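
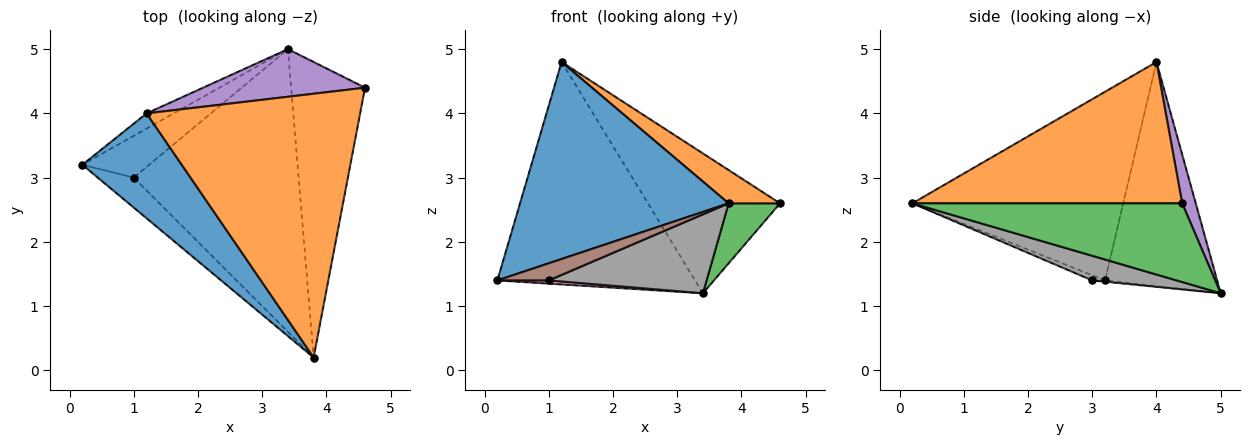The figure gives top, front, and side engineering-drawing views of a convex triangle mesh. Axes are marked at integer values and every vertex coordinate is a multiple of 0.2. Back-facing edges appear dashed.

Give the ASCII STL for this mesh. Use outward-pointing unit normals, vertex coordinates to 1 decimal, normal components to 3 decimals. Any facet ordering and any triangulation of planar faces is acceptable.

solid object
 facet normal -0.666 -0.659 0.351
  outer loop
   vertex 1.2 4.0 4.8
   vertex 0.2 3.2 1.4
   vertex 3.8 0.2 2.6
  endloop
 endfacet
 facet normal 0.549 -0.105 0.829
  outer loop
   vertex 1.2 4.0 4.8
   vertex 3.8 0.2 2.6
   vertex 4.6 4.4 2.6
  endloop
 endfacet
 facet normal 0.722 -0.138 -0.678
  outer loop
   vertex 3.4 5.0 1.2
   vertex 4.6 4.4 2.6
   vertex 3.8 0.2 2.6
  endloop
 endfacet
 facet normal -0.492 0.868 -0.060
  outer loop
   vertex 3.4 5.0 1.2
   vertex 0.2 3.2 1.4
   vertex 1.2 4.0 4.8
  endloop
 endfacet
 facet normal 0.097 0.942 0.321
  outer loop
   vertex 3.4 5.0 1.2
   vertex 1.2 4.0 4.8
   vertex 4.6 4.4 2.6
  endloop
 endfacet
 facet normal -0.123 -0.492 -0.862
  outer loop
   vertex 1.0 3.0 1.4
   vertex 3.8 0.2 2.6
   vertex 0.2 3.2 1.4
  endloop
 endfacet
 facet normal -0.019 -0.077 -0.997
  outer loop
   vertex 1.0 3.0 1.4
   vertex 0.2 3.2 1.4
   vertex 3.4 5.0 1.2
  endloop
 endfacet
 facet normal 0.142 -0.266 -0.953
  outer loop
   vertex 1.0 3.0 1.4
   vertex 3.4 5.0 1.2
   vertex 3.8 0.2 2.6
  endloop
 endfacet
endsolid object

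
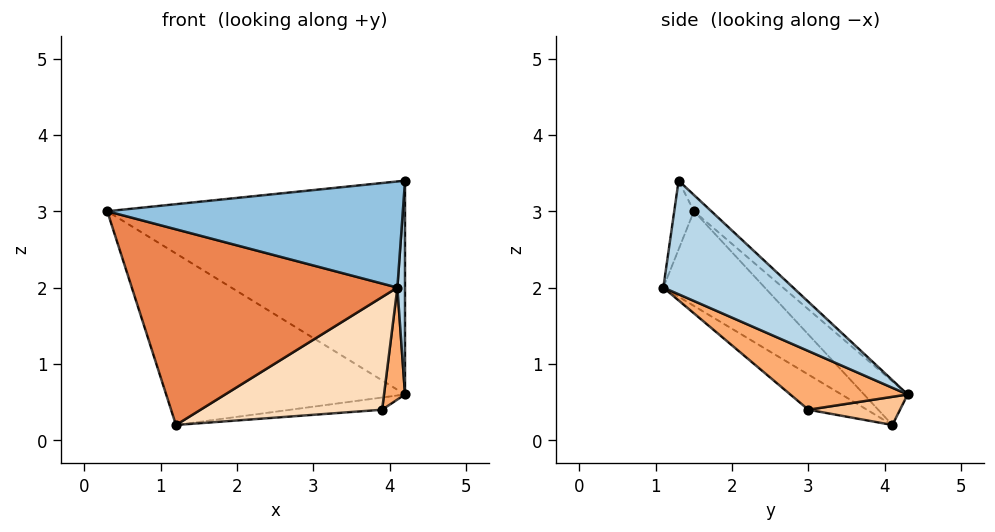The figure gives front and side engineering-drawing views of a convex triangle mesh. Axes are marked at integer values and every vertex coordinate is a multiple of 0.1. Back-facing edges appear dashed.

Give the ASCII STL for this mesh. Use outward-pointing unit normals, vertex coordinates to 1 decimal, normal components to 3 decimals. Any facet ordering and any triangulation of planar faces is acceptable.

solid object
 facet normal -0.040 0.682 0.730
  outer loop
   vertex 4.2 4.3 0.6
   vertex 0.3 1.5 3.0
   vertex 4.2 1.3 3.4
  endloop
 endfacet
 facet normal -0.066 -0.987 0.146
  outer loop
   vertex 4.1 1.1 2.0
   vertex 4.2 1.3 3.4
   vertex 0.3 1.5 3.0
  endloop
 endfacet
 facet normal 0.996 -0.059 -0.063
  outer loop
   vertex 4.1 1.1 2.0
   vertex 4.2 4.3 0.6
   vertex 4.2 1.3 3.4
  endloop
 endfacet
 facet normal -0.137 0.747 0.650
  outer loop
   vertex 1.2 4.1 0.2
   vertex 0.3 1.5 3.0
   vertex 4.2 4.3 0.6
  endloop
 endfacet
 facet normal -0.255 -0.666 -0.701
  outer loop
   vertex 1.2 4.1 0.2
   vertex 4.1 1.1 2.0
   vertex 0.3 1.5 3.0
  endloop
 endfacet
 facet normal 0.934 -0.167 -0.315
  outer loop
   vertex 3.9 3.0 0.4
   vertex 4.2 4.3 0.6
   vertex 4.1 1.1 2.0
  endloop
 endfacet
 facet normal 0.123 0.123 -0.985
  outer loop
   vertex 3.9 3.0 0.4
   vertex 1.2 4.1 0.2
   vertex 4.2 4.3 0.6
  endloop
 endfacet
 facet normal -0.207 -0.643 -0.737
  outer loop
   vertex 3.9 3.0 0.4
   vertex 4.1 1.1 2.0
   vertex 1.2 4.1 0.2
  endloop
 endfacet
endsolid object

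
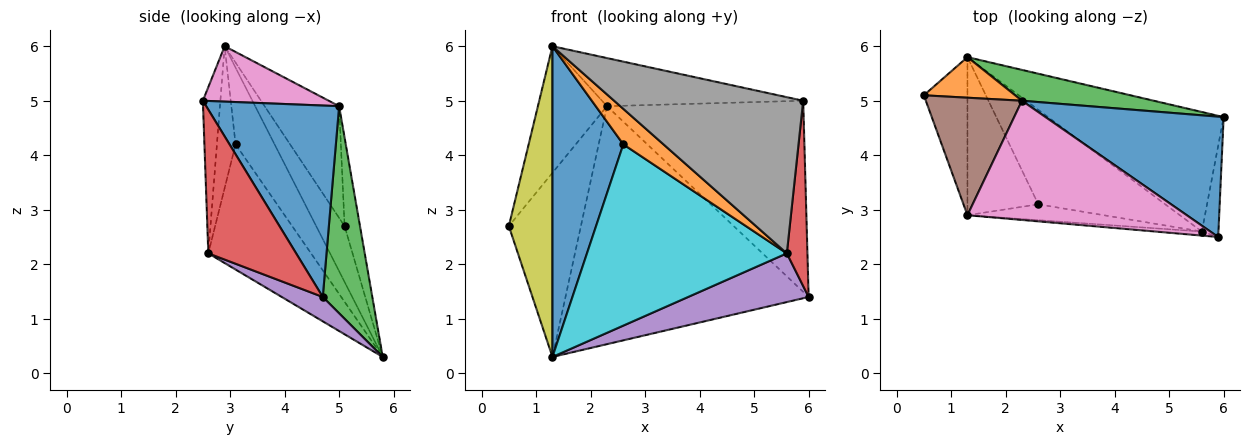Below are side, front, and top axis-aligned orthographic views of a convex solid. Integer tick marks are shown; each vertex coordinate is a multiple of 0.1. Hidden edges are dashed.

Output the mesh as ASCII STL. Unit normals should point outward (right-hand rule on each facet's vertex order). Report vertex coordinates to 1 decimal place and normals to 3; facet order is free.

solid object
 facet normal 0.497 0.734 0.462
  outer loop
   vertex 2.3 5.0 4.9
   vertex 5.9 2.5 5.0
   vertex 6.0 4.7 1.4
  endloop
 endfacet
 facet normal -0.204 0.956 0.211
  outer loop
   vertex 2.3 5.0 4.9
   vertex 1.3 5.8 0.3
   vertex 0.5 5.1 2.7
  endloop
 endfacet
 facet normal 0.198 0.972 0.126
  outer loop
   vertex 2.3 5.0 4.9
   vertex 6.0 4.7 1.4
   vertex 1.3 5.8 0.3
  endloop
 endfacet
 facet normal 0.967 -0.227 -0.112
  outer loop
   vertex 5.6 2.6 2.2
   vertex 6.0 4.7 1.4
   vertex 5.9 2.5 5.0
  endloop
 endfacet
 facet normal 0.127 -0.374 -0.919
  outer loop
   vertex 5.6 2.6 2.2
   vertex 1.3 5.8 0.3
   vertex 6.0 4.7 1.4
  endloop
 endfacet
 facet normal -0.620 0.575 0.534
  outer loop
   vertex 1.3 2.9 6.0
   vertex 2.3 5.0 4.9
   vertex 0.5 5.1 2.7
  endloop
 endfacet
 facet normal 0.228 0.364 0.903
  outer loop
   vertex 1.3 2.9 6.0
   vertex 5.9 2.5 5.0
   vertex 2.3 5.0 4.9
  endloop
 endfacet
 facet normal -0.092 -0.995 -0.026
  outer loop
   vertex 1.3 2.9 6.0
   vertex 5.6 2.6 2.2
   vertex 5.9 2.5 5.0
  endloop
 endfacet
 facet normal -0.502 -0.771 -0.392
  outer loop
   vertex 1.3 2.9 6.0
   vertex 0.5 5.1 2.7
   vertex 1.3 5.8 0.3
  endloop
 endfacet
 facet normal -0.415 -0.807 -0.420
  outer loop
   vertex 2.6 3.1 4.2
   vertex 1.3 5.8 0.3
   vertex 5.6 2.6 2.2
  endloop
 endfacet
 facet normal -0.441 -0.800 -0.407
  outer loop
   vertex 2.6 3.1 4.2
   vertex 1.3 2.9 6.0
   vertex 1.3 5.8 0.3
  endloop
 endfacet
 facet normal -0.390 -0.841 -0.375
  outer loop
   vertex 2.6 3.1 4.2
   vertex 5.6 2.6 2.2
   vertex 1.3 2.9 6.0
  endloop
 endfacet
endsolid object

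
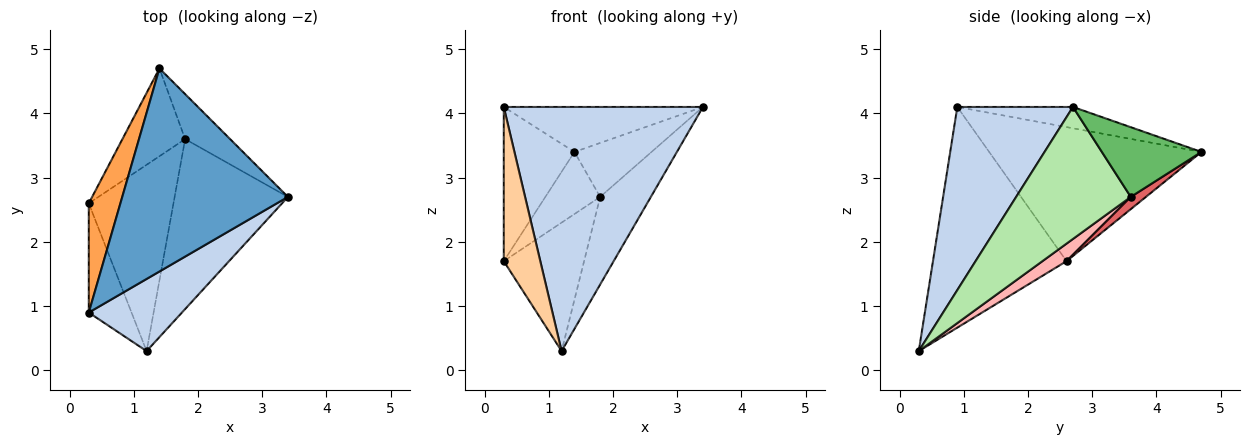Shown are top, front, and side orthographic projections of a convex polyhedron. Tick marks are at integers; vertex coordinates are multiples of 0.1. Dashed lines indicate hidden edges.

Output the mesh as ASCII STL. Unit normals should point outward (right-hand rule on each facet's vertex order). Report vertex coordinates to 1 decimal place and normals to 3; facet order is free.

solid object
 facet normal -0.125 0.215 0.969
  outer loop
   vertex 1.4 4.7 3.4
   vertex 0.3 0.9 4.1
   vertex 3.4 2.7 4.1
  endloop
 endfacet
 facet normal 0.487 -0.838 0.248
  outer loop
   vertex 1.2 0.3 0.3
   vertex 3.4 2.7 4.1
   vertex 0.3 0.9 4.1
  endloop
 endfacet
 facet normal -0.926 0.308 0.218
  outer loop
   vertex 0.3 2.6 1.7
   vertex 0.3 0.9 4.1
   vertex 1.4 4.7 3.4
  endloop
 endfacet
 facet normal -0.948 -0.259 -0.184
  outer loop
   vertex 0.3 2.6 1.7
   vertex 1.2 0.3 0.3
   vertex 0.3 0.9 4.1
  endloop
 endfacet
 facet normal 0.704 0.545 -0.454
  outer loop
   vertex 1.8 3.6 2.7
   vertex 1.4 4.7 3.4
   vertex 3.4 2.7 4.1
  endloop
 endfacet
 facet normal 0.719 0.318 -0.617
  outer loop
   vertex 1.8 3.6 2.7
   vertex 3.4 2.7 4.1
   vertex 1.2 0.3 0.3
  endloop
 endfacet
 facet normal 0.157 0.570 -0.806
  outer loop
   vertex 1.8 3.6 2.7
   vertex 0.3 2.6 1.7
   vertex 1.4 4.7 3.4
  endloop
 endfacet
 facet normal 0.168 0.560 -0.812
  outer loop
   vertex 1.8 3.6 2.7
   vertex 1.2 0.3 0.3
   vertex 0.3 2.6 1.7
  endloop
 endfacet
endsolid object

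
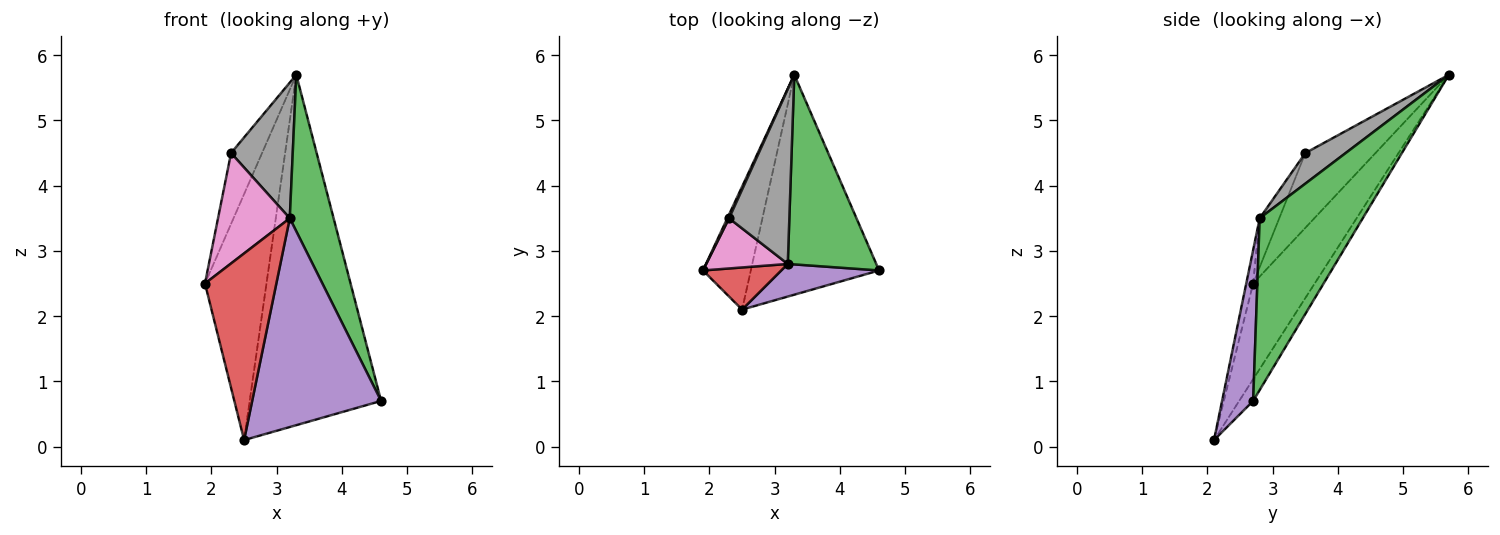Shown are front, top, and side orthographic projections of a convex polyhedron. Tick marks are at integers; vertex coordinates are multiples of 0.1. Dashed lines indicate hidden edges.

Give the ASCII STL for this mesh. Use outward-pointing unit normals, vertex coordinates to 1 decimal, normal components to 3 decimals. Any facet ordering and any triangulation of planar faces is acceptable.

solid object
 facet normal -0.667 0.667 -0.333
  outer loop
   vertex 2.5 2.1 0.1
   vertex 1.9 2.7 2.5
   vertex 3.3 5.7 5.7
  endloop
 endfacet
 facet normal -0.090 0.844 -0.529
  outer loop
   vertex 2.5 2.1 0.1
   vertex 3.3 5.7 5.7
   vertex 4.6 2.7 0.7
  endloop
 endfacet
 facet normal 0.832 -0.354 0.428
  outer loop
   vertex 3.2 2.8 3.5
   vertex 4.6 2.7 0.7
   vertex 3.3 5.7 5.7
  endloop
 endfacet
 facet normal -0.094 -0.971 0.219
  outer loop
   vertex 3.2 2.8 3.5
   vertex 1.9 2.7 2.5
   vertex 2.5 2.1 0.1
  endloop
 endfacet
 facet normal 0.232 -0.961 0.150
  outer loop
   vertex 3.2 2.8 3.5
   vertex 2.5 2.1 0.1
   vertex 4.6 2.7 0.7
  endloop
 endfacet
 facet normal -0.914 0.404 0.021
  outer loop
   vertex 2.3 3.5 4.5
   vertex 3.3 5.7 5.7
   vertex 1.9 2.7 2.5
  endloop
 endfacet
 facet normal -0.241 -0.884 0.402
  outer loop
   vertex 2.3 3.5 4.5
   vertex 1.9 2.7 2.5
   vertex 3.2 2.8 3.5
  endloop
 endfacet
 facet normal 0.372 -0.569 0.733
  outer loop
   vertex 2.3 3.5 4.5
   vertex 3.2 2.8 3.5
   vertex 3.3 5.7 5.7
  endloop
 endfacet
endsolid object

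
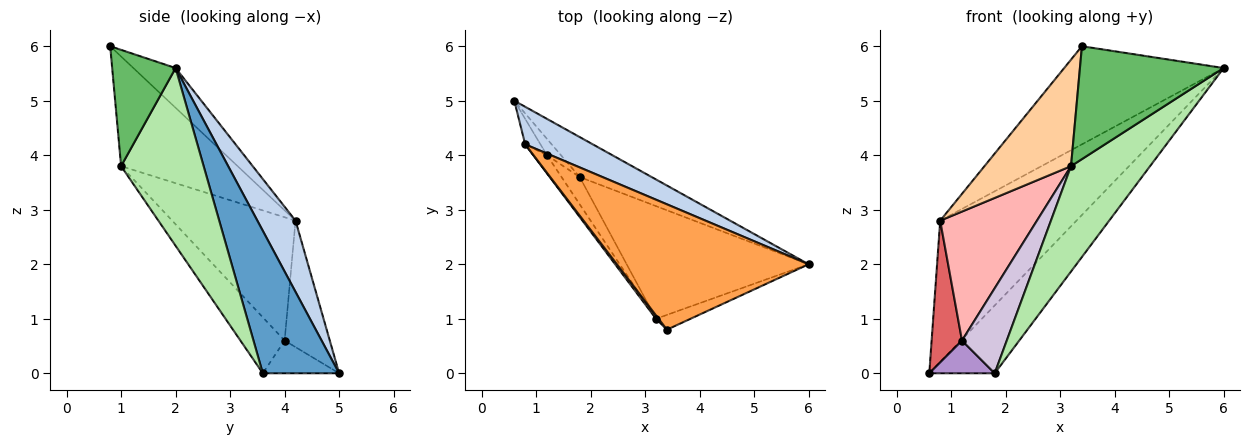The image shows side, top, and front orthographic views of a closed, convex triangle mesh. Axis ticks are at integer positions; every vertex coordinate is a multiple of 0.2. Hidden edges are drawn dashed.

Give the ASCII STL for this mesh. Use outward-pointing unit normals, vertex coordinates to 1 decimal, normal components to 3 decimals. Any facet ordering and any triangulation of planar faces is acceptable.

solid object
 facet normal 0.709 0.608 -0.358
  outer loop
   vertex 1.8 3.6 0.0
   vertex 0.6 5.0 0.0
   vertex 6.0 2.0 5.6
  endloop
 endfacet
 facet normal 0.261 0.933 0.248
  outer loop
   vertex 0.8 4.2 2.8
   vertex 6.0 2.0 5.6
   vertex 0.6 5.0 0.0
  endloop
 endfacet
 facet normal -0.161 0.608 0.777
  outer loop
   vertex 0.8 4.2 2.8
   vertex 3.4 0.8 6.0
   vertex 6.0 2.0 5.6
  endloop
 endfacet
 facet normal -0.803 -0.596 0.019
  outer loop
   vertex 3.2 1.0 3.8
   vertex 3.4 0.8 6.0
   vertex 0.8 4.2 2.8
  endloop
 endfacet
 facet normal 0.401 -0.908 -0.119
  outer loop
   vertex 3.2 1.0 3.8
   vertex 6.0 2.0 5.6
   vertex 3.4 0.8 6.0
  endloop
 endfacet
 facet normal 0.581 -0.556 -0.594
  outer loop
   vertex 3.2 1.0 3.8
   vertex 1.8 3.6 0.0
   vertex 6.0 2.0 5.6
  endloop
 endfacet
 facet normal -0.826 -0.555 -0.100
  outer loop
   vertex 1.2 4.0 0.6
   vertex 0.8 4.2 2.8
   vertex 0.6 5.0 0.0
  endloop
 endfacet
 facet normal -0.784 -0.615 -0.087
  outer loop
   vertex 1.2 4.0 0.6
   vertex 3.2 1.0 3.8
   vertex 0.8 4.2 2.8
  endloop
 endfacet
 facet normal -0.722 -0.619 -0.309
  outer loop
   vertex 1.2 4.0 0.6
   vertex 0.6 5.0 0.0
   vertex 1.8 3.6 0.0
  endloop
 endfacet
 facet normal -0.685 -0.694 -0.222
  outer loop
   vertex 1.2 4.0 0.6
   vertex 1.8 3.6 0.0
   vertex 3.2 1.0 3.8
  endloop
 endfacet
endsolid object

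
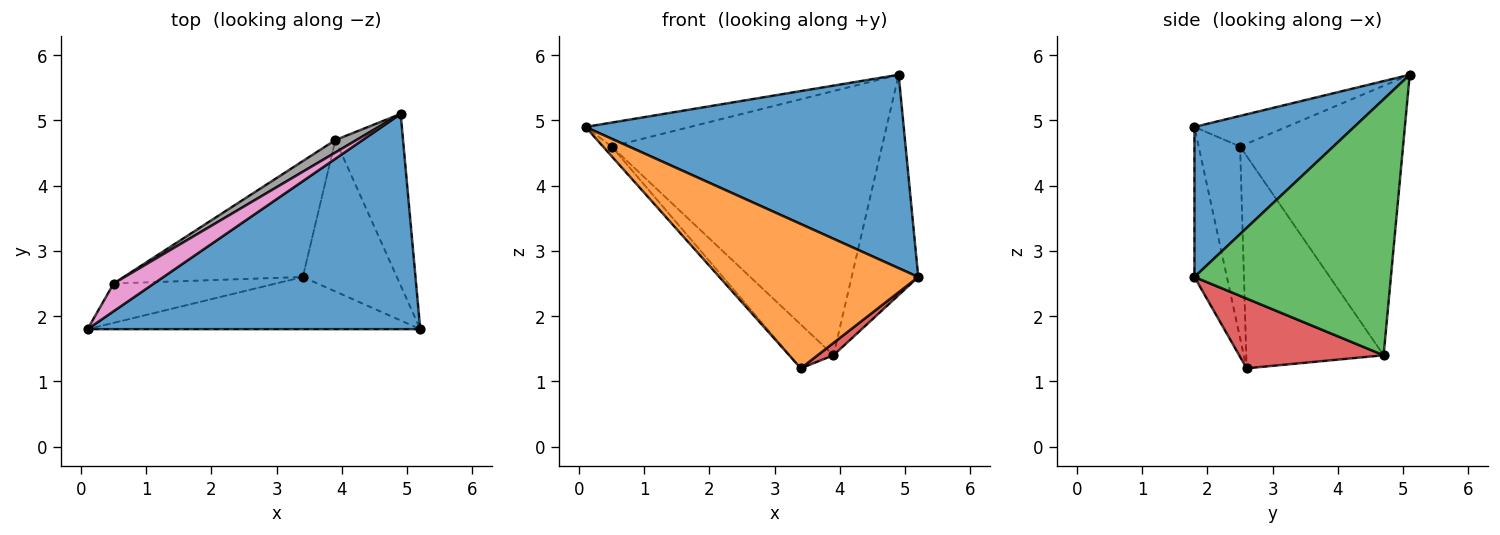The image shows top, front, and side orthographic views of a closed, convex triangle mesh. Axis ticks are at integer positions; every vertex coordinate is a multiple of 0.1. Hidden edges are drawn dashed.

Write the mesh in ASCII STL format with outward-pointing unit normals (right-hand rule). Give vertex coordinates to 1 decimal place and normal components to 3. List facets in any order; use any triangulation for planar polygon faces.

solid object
 facet normal 0.318 -0.634 0.705
  outer loop
   vertex 4.9 5.1 5.7
   vertex 0.1 1.8 4.9
   vertex 5.2 1.8 2.6
  endloop
 endfacet
 facet normal -0.152 -0.930 -0.336
  outer loop
   vertex 3.4 2.6 1.2
   vertex 5.2 1.8 2.6
   vertex 0.1 1.8 4.9
  endloop
 endfacet
 facet normal 0.919 0.311 -0.243
  outer loop
   vertex 3.9 4.7 1.4
   vertex 4.9 5.1 5.7
   vertex 5.2 1.8 2.6
  endloop
 endfacet
 facet normal 0.594 -0.065 -0.802
  outer loop
   vertex 3.9 4.7 1.4
   vertex 5.2 1.8 2.6
   vertex 3.4 2.6 1.2
  endloop
 endfacet
 facet normal -0.754 0.157 -0.638
  outer loop
   vertex 0.5 2.5 4.6
   vertex 3.4 2.6 1.2
   vertex 0.1 1.8 4.9
  endloop
 endfacet
 facet normal -0.743 0.236 -0.627
  outer loop
   vertex 0.5 2.5 4.6
   vertex 3.9 4.7 1.4
   vertex 3.4 2.6 1.2
  endloop
 endfacet
 facet normal -0.499 0.566 0.656
  outer loop
   vertex 0.5 2.5 4.6
   vertex 0.1 1.8 4.9
   vertex 4.9 5.1 5.7
  endloop
 endfacet
 facet normal -0.516 0.856 0.040
  outer loop
   vertex 0.5 2.5 4.6
   vertex 4.9 5.1 5.7
   vertex 3.9 4.7 1.4
  endloop
 endfacet
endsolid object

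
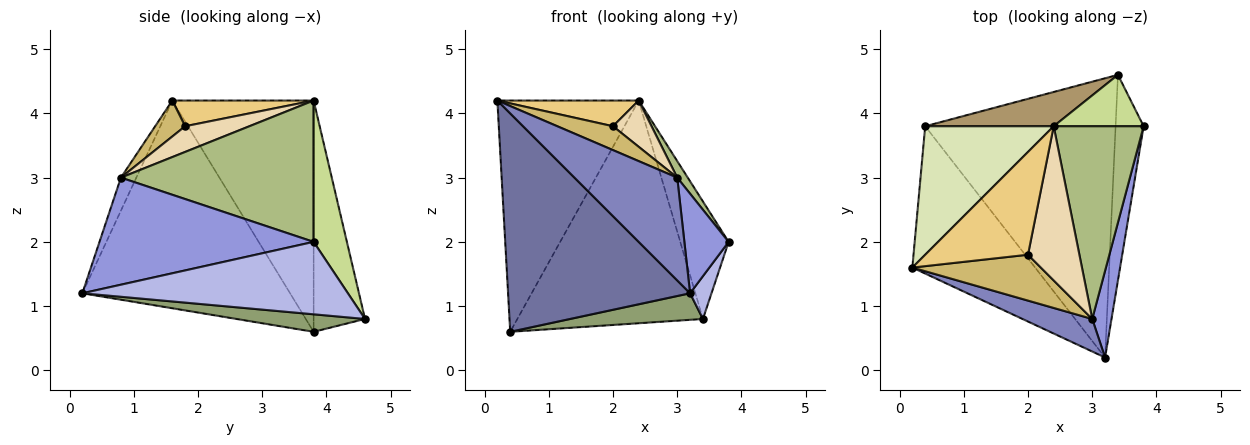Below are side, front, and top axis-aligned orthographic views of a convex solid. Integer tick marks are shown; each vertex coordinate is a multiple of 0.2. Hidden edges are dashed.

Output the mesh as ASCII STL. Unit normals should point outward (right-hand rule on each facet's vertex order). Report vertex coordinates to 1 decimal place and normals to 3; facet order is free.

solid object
 facet normal -0.687 -0.602 -0.406
  outer loop
   vertex 0.4 3.8 0.6
   vertex 3.2 0.2 1.2
   vertex 0.2 1.6 4.2
  endloop
 endfacet
 facet normal -0.142 -0.944 0.299
  outer loop
   vertex 3.0 0.8 3.0
   vertex 0.2 1.6 4.2
   vertex 3.2 0.2 1.2
  endloop
 endfacet
 facet normal 0.964 -0.199 0.174
  outer loop
   vertex 3.0 0.8 3.0
   vertex 3.2 0.2 1.2
   vertex 3.8 3.8 2.0
  endloop
 endfacet
 facet normal 0.930 -0.075 -0.360
  outer loop
   vertex 3.4 4.6 0.8
   vertex 3.8 3.8 2.0
   vertex 3.2 0.2 1.2
  endloop
 endfacet
 facet normal 0.091 -0.094 -0.991
  outer loop
   vertex 3.4 4.6 0.8
   vertex 3.2 0.2 1.2
   vertex 0.4 3.8 0.6
  endloop
 endfacet
 facet normal 0.843 -0.046 0.536
  outer loop
   vertex 2.4 3.8 4.2
   vertex 3.0 0.8 3.0
   vertex 3.8 3.8 2.0
  endloop
 endfacet
 facet normal 0.533 0.775 0.339
  outer loop
   vertex 2.4 3.8 4.2
   vertex 3.8 3.8 2.0
   vertex 3.4 4.6 0.8
  endloop
 endfacet
 facet normal -0.658 0.658 0.366
  outer loop
   vertex 2.4 3.8 4.2
   vertex 0.4 3.8 0.6
   vertex 0.2 1.6 4.2
  endloop
 endfacet
 facet normal -0.264 0.953 0.147
  outer loop
   vertex 2.4 3.8 4.2
   vertex 3.4 4.6 0.8
   vertex 0.4 3.8 0.6
  endloop
 endfacet
 facet normal 0.241 -0.448 0.861
  outer loop
   vertex 2.0 1.8 3.8
   vertex 0.2 1.6 4.2
   vertex 3.0 0.8 3.0
  endloop
 endfacet
 facet normal 0.236 -0.236 0.943
  outer loop
   vertex 2.0 1.8 3.8
   vertex 2.4 3.8 4.2
   vertex 0.2 1.6 4.2
  endloop
 endfacet
 facet normal 0.432 -0.259 0.864
  outer loop
   vertex 2.0 1.8 3.8
   vertex 3.0 0.8 3.0
   vertex 2.4 3.8 4.2
  endloop
 endfacet
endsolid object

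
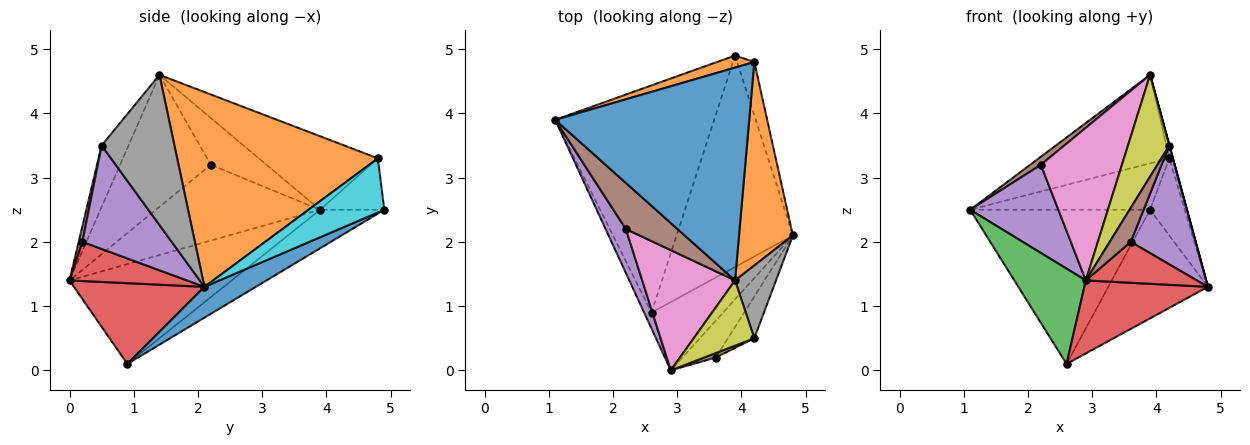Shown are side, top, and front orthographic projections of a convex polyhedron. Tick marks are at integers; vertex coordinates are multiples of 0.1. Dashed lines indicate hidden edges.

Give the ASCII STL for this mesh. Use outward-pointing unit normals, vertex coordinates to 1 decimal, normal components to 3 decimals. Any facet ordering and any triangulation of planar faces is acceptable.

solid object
 facet normal -0.330 0.362 0.872
  outer loop
   vertex 4.2 4.8 3.3
   vertex 1.1 3.9 2.5
   vertex 3.9 1.4 4.6
  endloop
 endfacet
 facet normal 0.964 0.017 0.266
  outer loop
   vertex 4.2 4.8 3.3
   vertex 3.9 1.4 4.6
   vertex 4.8 2.1 1.3
  endloop
 endfacet
 facet normal -0.913 -0.402 -0.068
  outer loop
   vertex 2.6 0.9 0.1
   vertex 2.9 0.0 1.4
   vertex 1.1 3.9 2.5
  endloop
 endfacet
 facet normal 0.611 -0.578 -0.541
  outer loop
   vertex 2.6 0.9 0.1
   vertex 4.8 2.1 1.3
   vertex 2.9 0.0 1.4
  endloop
 endfacet
 facet normal -0.858 -0.460 0.229
  outer loop
   vertex 2.2 2.2 3.2
   vertex 1.1 3.9 2.5
   vertex 2.9 0.0 1.4
  endloop
 endfacet
 facet normal -0.666 -0.128 0.735
  outer loop
   vertex 2.2 2.2 3.2
   vertex 3.9 1.4 4.6
   vertex 1.1 3.9 2.5
  endloop
 endfacet
 facet normal -0.660 -0.590 0.465
  outer loop
   vertex 2.2 2.2 3.2
   vertex 2.9 0.0 1.4
   vertex 3.9 1.4 4.6
  endloop
 endfacet
 facet normal 0.965 0.000 0.263
  outer loop
   vertex 4.2 0.5 3.5
   vertex 4.8 2.1 1.3
   vertex 3.9 1.4 4.6
  endloop
 endfacet
 facet normal -0.480 -0.738 0.473
  outer loop
   vertex 4.2 0.5 3.5
   vertex 3.9 1.4 4.6
   vertex 2.9 0.0 1.4
  endloop
 endfacet
 facet normal 0.874 0.400 -0.278
  outer loop
   vertex 3.9 4.9 2.5
   vertex 4.2 4.8 3.3
   vertex 4.8 2.1 1.3
  endloop
 endfacet
 facet normal 0.230 0.445 -0.866
  outer loop
   vertex 3.9 4.9 2.5
   vertex 4.8 2.1 1.3
   vertex 2.6 0.9 0.1
  endloop
 endfacet
 facet normal -0.327 0.915 0.237
  outer loop
   vertex 3.9 4.9 2.5
   vertex 1.1 3.9 2.5
   vertex 4.2 4.8 3.3
  endloop
 endfacet
 facet normal -0.197 0.551 -0.811
  outer loop
   vertex 3.9 4.9 2.5
   vertex 2.6 0.9 0.1
   vertex 1.1 3.9 2.5
  endloop
 endfacet
 facet normal 0.618 -0.584 -0.526
  outer loop
   vertex 3.6 0.2 2.0
   vertex 2.9 0.0 1.4
   vertex 4.8 2.1 1.3
  endloop
 endfacet
 facet normal 0.793 -0.575 -0.202
  outer loop
   vertex 3.6 0.2 2.0
   vertex 4.8 2.1 1.3
   vertex 4.2 0.5 3.5
  endloop
 endfacet
 facet normal 0.170 -0.977 0.127
  outer loop
   vertex 3.6 0.2 2.0
   vertex 4.2 0.5 3.5
   vertex 2.9 0.0 1.4
  endloop
 endfacet
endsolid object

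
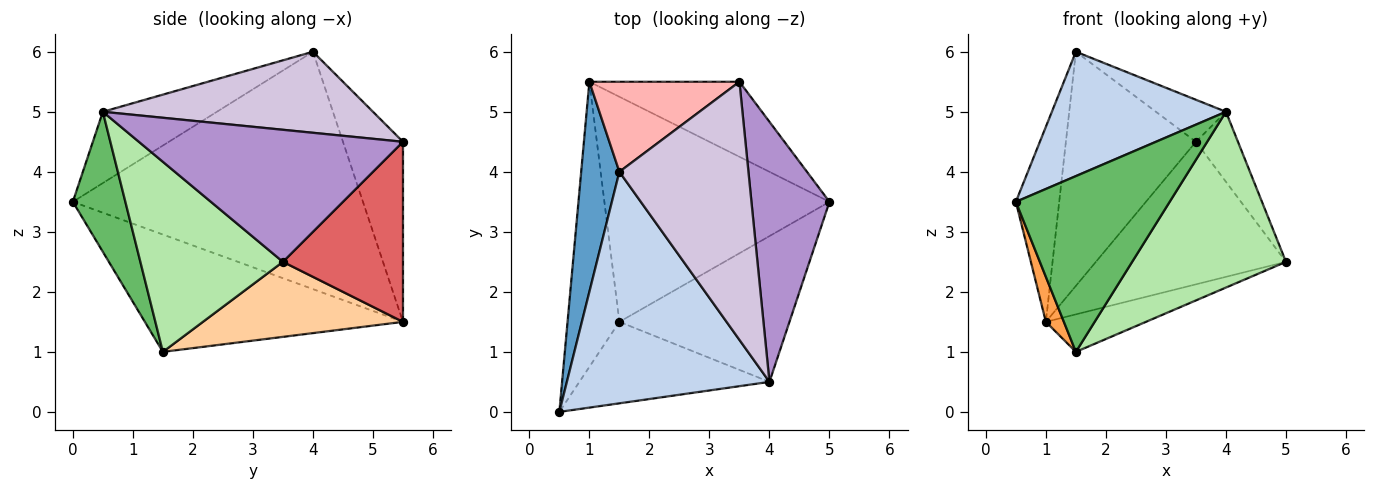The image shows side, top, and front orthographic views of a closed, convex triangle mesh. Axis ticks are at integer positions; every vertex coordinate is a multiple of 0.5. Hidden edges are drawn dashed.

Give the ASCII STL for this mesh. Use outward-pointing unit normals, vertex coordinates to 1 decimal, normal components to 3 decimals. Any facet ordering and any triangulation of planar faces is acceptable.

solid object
 facet normal -0.977 0.146 0.157
  outer loop
   vertex 1.5 4.0 6.0
   vertex 1.0 5.5 1.5
   vertex 0.5 0.0 3.5
  endloop
 endfacet
 facet normal -0.296 -0.452 0.841
  outer loop
   vertex 4.0 0.5 5.0
   vertex 1.5 4.0 6.0
   vertex 0.5 0.0 3.5
  endloop
 endfacet
 facet normal -0.913 -0.064 -0.403
  outer loop
   vertex 1.5 1.5 1.0
   vertex 0.5 0.0 3.5
   vertex 1.0 5.5 1.5
  endloop
 endfacet
 facet normal 0.312 0.156 -0.937
  outer loop
   vertex 1.5 1.5 1.0
   vertex 1.0 5.5 1.5
   vertex 5.0 3.5 2.5
  endloop
 endfacet
 facet normal 0.296 -0.867 -0.402
  outer loop
   vertex 1.5 1.5 1.0
   vertex 4.0 0.5 5.0
   vertex 0.5 0.0 3.5
  endloop
 endfacet
 facet normal 0.581 -0.627 -0.520
  outer loop
   vertex 1.5 1.5 1.0
   vertex 5.0 3.5 2.5
   vertex 4.0 0.5 5.0
  endloop
 endfacet
 facet normal 0.488 0.772 -0.407
  outer loop
   vertex 3.5 5.5 4.5
   vertex 5.0 3.5 2.5
   vertex 1.0 5.5 1.5
  endloop
 endfacet
 facet normal -0.396 0.857 0.330
  outer loop
   vertex 3.5 5.5 4.5
   vertex 1.0 5.5 1.5
   vertex 1.5 4.0 6.0
  endloop
 endfacet
 facet normal 0.853 0.136 0.504
  outer loop
   vertex 3.5 5.5 4.5
   vertex 4.0 0.5 5.0
   vertex 5.0 3.5 2.5
  endloop
 endfacet
 facet normal 0.527 0.137 0.839
  outer loop
   vertex 3.5 5.5 4.5
   vertex 1.5 4.0 6.0
   vertex 4.0 0.5 5.0
  endloop
 endfacet
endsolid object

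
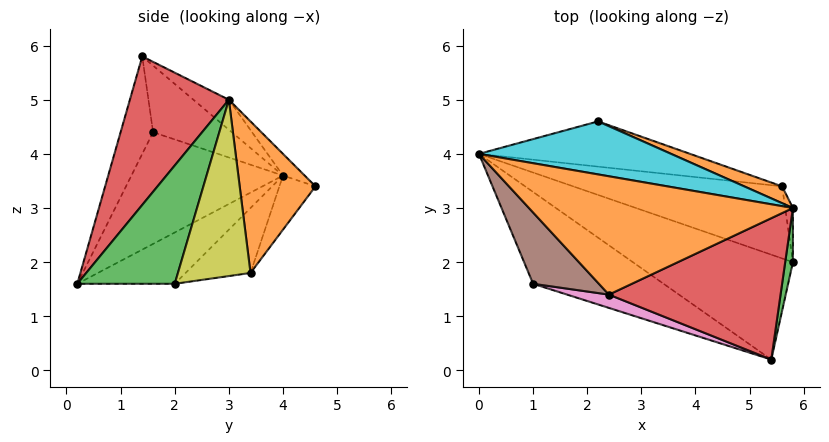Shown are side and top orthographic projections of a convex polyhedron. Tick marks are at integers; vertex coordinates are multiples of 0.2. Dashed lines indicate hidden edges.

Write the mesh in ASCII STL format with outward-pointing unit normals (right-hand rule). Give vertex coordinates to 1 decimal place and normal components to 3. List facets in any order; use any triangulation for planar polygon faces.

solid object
 facet normal -0.304 0.068 -0.950
  outer loop
   vertex 5.4 0.2 1.6
   vertex 0.0 4.0 3.6
   vertex 5.8 2.0 1.6
  endloop
 endfacet
 facet normal -0.091 0.593 0.800
  outer loop
   vertex 5.8 3.0 5.0
   vertex 0.0 4.0 3.6
   vertex 2.4 1.4 5.8
  endloop
 endfacet
 facet normal 0.974 -0.216 0.064
  outer loop
   vertex 5.8 3.0 5.0
   vertex 5.4 0.2 1.6
   vertex 5.8 2.0 1.6
  endloop
 endfacet
 facet normal 0.460 -0.711 0.532
  outer loop
   vertex 5.8 3.0 5.0
   vertex 2.4 1.4 5.8
   vertex 5.4 0.2 1.6
  endloop
 endfacet
 facet normal -0.576 -0.464 -0.673
  outer loop
   vertex 1.0 1.6 4.4
   vertex 0.0 4.0 3.6
   vertex 5.4 0.2 1.6
  endloop
 endfacet
 facet normal -0.710 -0.062 0.701
  outer loop
   vertex 1.0 1.6 4.4
   vertex 2.4 1.4 5.8
   vertex 0.0 4.0 3.6
  endloop
 endfacet
 facet normal -0.241 -0.965 0.103
  outer loop
   vertex 1.0 1.6 4.4
   vertex 5.4 0.2 1.6
   vertex 2.4 1.4 5.8
  endloop
 endfacet
 facet normal -0.296 0.094 -0.951
  outer loop
   vertex 5.6 3.4 1.8
   vertex 5.8 2.0 1.6
   vertex 0.0 4.0 3.6
  endloop
 endfacet
 facet normal 0.988 0.147 -0.043
  outer loop
   vertex 5.6 3.4 1.8
   vertex 5.8 3.0 5.0
   vertex 5.8 2.0 1.6
  endloop
 endfacet
 facet normal -0.090 0.596 0.798
  outer loop
   vertex 2.2 4.6 3.4
   vertex 0.0 4.0 3.6
   vertex 5.8 3.0 5.0
  endloop
 endfacet
 facet normal -0.214 0.507 -0.835
  outer loop
   vertex 2.2 4.6 3.4
   vertex 5.6 3.4 1.8
   vertex 0.0 4.0 3.6
  endloop
 endfacet
 facet normal 0.370 0.925 0.092
  outer loop
   vertex 2.2 4.6 3.4
   vertex 5.8 3.0 5.0
   vertex 5.6 3.4 1.8
  endloop
 endfacet
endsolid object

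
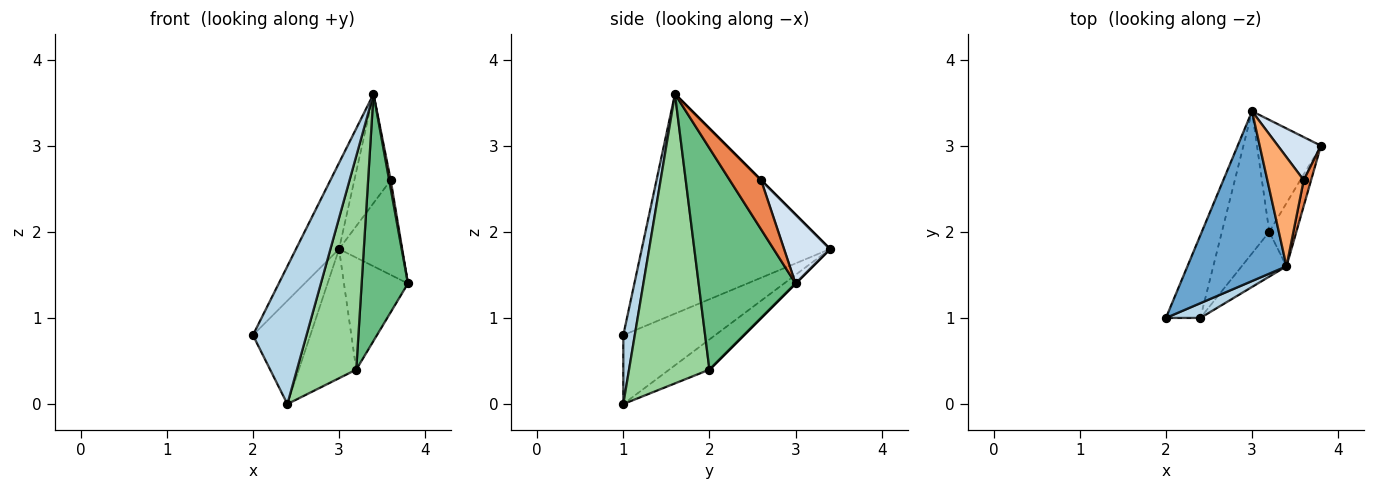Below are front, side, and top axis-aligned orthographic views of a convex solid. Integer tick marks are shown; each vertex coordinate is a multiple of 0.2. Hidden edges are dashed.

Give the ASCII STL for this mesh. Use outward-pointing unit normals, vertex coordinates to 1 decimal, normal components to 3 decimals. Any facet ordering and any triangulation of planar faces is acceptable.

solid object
 facet normal -0.892 0.204 0.402
  outer loop
   vertex 3.4 1.6 3.6
   vertex 3.0 3.4 1.8
   vertex 2.0 1.0 0.8
  endloop
 endfacet
 facet normal -0.781 0.488 -0.390
  outer loop
   vertex 2.4 1.0 0.0
   vertex 2.0 1.0 0.8
   vertex 3.0 3.4 1.8
  endloop
 endfacet
 facet normal 0.208 -0.972 0.104
  outer loop
   vertex 2.4 1.0 0.0
   vertex 3.4 1.6 3.6
   vertex 2.0 1.0 0.8
  endloop
 endfacet
 facet normal 0.552 0.759 0.345
  outer loop
   vertex 3.6 2.6 2.6
   vertex 3.8 3.0 1.4
   vertex 3.0 3.4 1.8
  endloop
 endfacet
 facet normal 0.988 -0.049 0.148
  outer loop
   vertex 3.6 2.6 2.6
   vertex 3.4 1.6 3.6
   vertex 3.8 3.0 1.4
  endloop
 endfacet
 facet normal 0.000 0.707 0.707
  outer loop
   vertex 3.6 2.6 2.6
   vertex 3.0 3.4 1.8
   vertex 3.4 1.6 3.6
  endloop
 endfacet
 facet normal 0.000 0.707 -0.707
  outer loop
   vertex 3.2 2.0 0.4
   vertex 3.0 3.4 1.8
   vertex 3.8 3.0 1.4
  endloop
 endfacet
 facet normal -0.426 0.609 -0.669
  outer loop
   vertex 3.2 2.0 0.4
   vertex 2.4 1.0 0.0
   vertex 3.0 3.4 1.8
  endloop
 endfacet
 facet normal 0.897 -0.429 -0.110
  outer loop
   vertex 3.2 2.0 0.4
   vertex 3.8 3.0 1.4
   vertex 3.4 1.6 3.6
  endloop
 endfacet
 facet normal 0.798 -0.589 -0.124
  outer loop
   vertex 3.2 2.0 0.4
   vertex 3.4 1.6 3.6
   vertex 2.4 1.0 0.0
  endloop
 endfacet
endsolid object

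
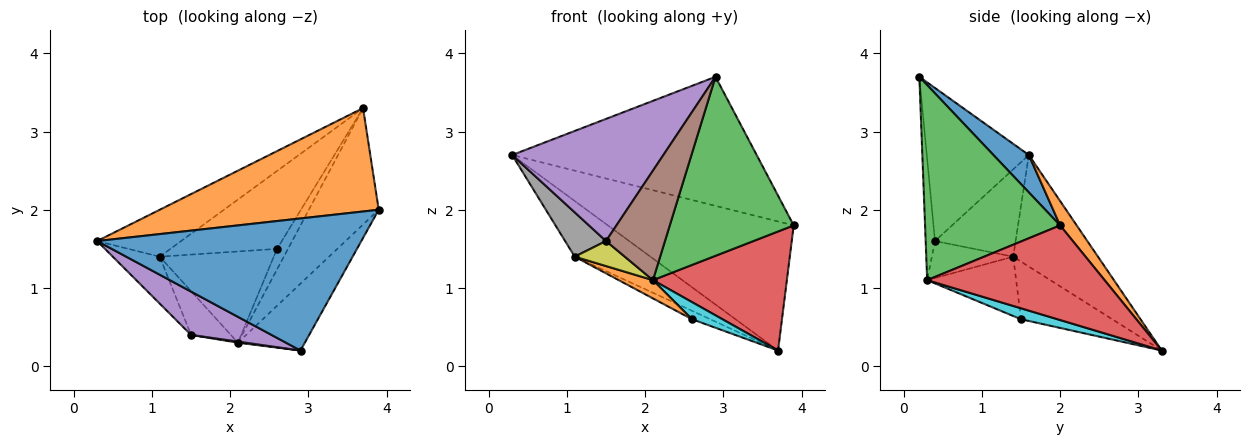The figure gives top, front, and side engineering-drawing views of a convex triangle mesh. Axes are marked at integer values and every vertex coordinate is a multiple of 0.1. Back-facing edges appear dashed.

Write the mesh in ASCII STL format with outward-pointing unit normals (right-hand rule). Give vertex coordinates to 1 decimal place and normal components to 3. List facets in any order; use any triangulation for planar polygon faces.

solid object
 facet normal 0.101 0.695 0.712
  outer loop
   vertex 2.9 0.2 3.7
   vertex 3.9 2.0 1.8
   vertex 0.3 1.6 2.7
  endloop
 endfacet
 facet normal 0.069 0.778 0.624
  outer loop
   vertex 3.7 3.3 0.2
   vertex 0.3 1.6 2.7
   vertex 3.9 2.0 1.8
  endloop
 endfacet
 facet normal 0.714 -0.655 -0.245
  outer loop
   vertex 2.1 0.3 1.1
   vertex 3.9 2.0 1.8
   vertex 2.9 0.2 3.7
  endloop
 endfacet
 facet normal 0.688 -0.519 -0.508
  outer loop
   vertex 2.1 0.3 1.1
   vertex 3.7 3.3 0.2
   vertex 3.9 2.0 1.8
  endloop
 endfacet
 facet normal -0.537 -0.795 0.282
  outer loop
   vertex 1.5 0.4 1.6
   vertex 2.9 0.2 3.7
   vertex 0.3 1.6 2.7
  endloop
 endfacet
 facet normal -0.156 -0.988 0.010
  outer loop
   vertex 1.5 0.4 1.6
   vertex 2.1 0.3 1.1
   vertex 2.9 0.2 3.7
  endloop
 endfacet
 facet normal -0.650 0.581 -0.490
  outer loop
   vertex 1.1 1.4 1.4
   vertex 0.3 1.6 2.7
   vertex 3.7 3.3 0.2
  endloop
 endfacet
 facet normal -0.804 -0.408 -0.432
  outer loop
   vertex 1.1 1.4 1.4
   vertex 1.5 0.4 1.6
   vertex 0.3 1.6 2.7
  endloop
 endfacet
 facet normal -0.628 -0.386 -0.676
  outer loop
   vertex 1.1 1.4 1.4
   vertex 2.1 0.3 1.1
   vertex 1.5 0.4 1.6
  endloop
 endfacet
 facet normal 0.609 -0.508 -0.609
  outer loop
   vertex 2.6 1.5 0.6
   vertex 3.7 3.3 0.2
   vertex 2.1 0.3 1.1
  endloop
 endfacet
 facet normal -0.473 0.095 -0.876
  outer loop
   vertex 2.6 1.5 0.6
   vertex 1.1 1.4 1.4
   vertex 3.7 3.3 0.2
  endloop
 endfacet
 facet normal -0.454 -0.175 -0.874
  outer loop
   vertex 2.6 1.5 0.6
   vertex 2.1 0.3 1.1
   vertex 1.1 1.4 1.4
  endloop
 endfacet
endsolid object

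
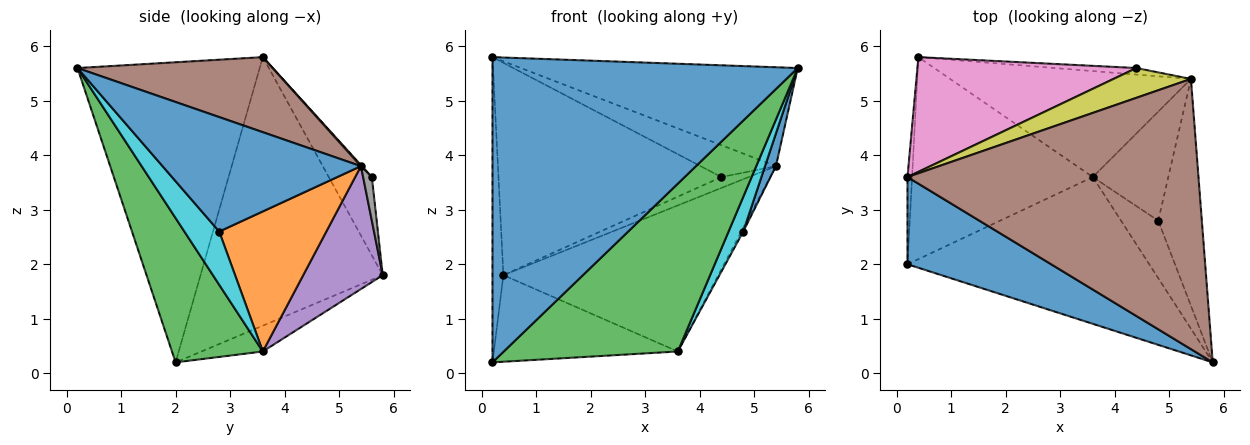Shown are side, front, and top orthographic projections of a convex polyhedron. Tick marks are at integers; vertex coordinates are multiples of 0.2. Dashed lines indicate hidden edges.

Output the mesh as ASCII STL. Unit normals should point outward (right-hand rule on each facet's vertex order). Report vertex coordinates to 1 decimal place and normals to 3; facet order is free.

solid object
 facet normal -0.498 -0.834 0.238
  outer loop
   vertex 0.2 3.6 5.8
   vertex 0.2 2.0 0.2
   vertex 5.8 0.2 5.6
  endloop
 endfacet
 facet normal -0.998 0.060 -0.017
  outer loop
   vertex 0.2 3.6 5.8
   vertex 0.4 5.8 1.8
   vertex 0.2 2.0 0.2
  endloop
 endfacet
 facet normal 0.366 -0.701 -0.613
  outer loop
   vertex 3.6 3.6 0.4
   vertex 5.8 0.2 5.6
   vertex 0.2 2.0 0.2
  endloop
 endfacet
 facet normal -0.130 0.391 -0.911
  outer loop
   vertex 3.6 3.6 0.4
   vertex 0.2 2.0 0.2
   vertex 0.4 5.8 1.8
  endloop
 endfacet
 facet normal 0.287 0.775 -0.562
  outer loop
   vertex 5.4 5.4 3.8
   vertex 3.6 3.6 0.4
   vertex 0.4 5.8 1.8
  endloop
 endfacet
 facet normal 0.235 0.334 0.913
  outer loop
   vertex 5.4 5.4 3.8
   vertex 0.2 3.6 5.8
   vertex 5.8 0.2 5.6
  endloop
 endfacet
 facet normal -0.168 0.867 0.469
  outer loop
   vertex 4.4 5.6 3.6
   vertex 0.4 5.8 1.8
   vertex 0.2 3.6 5.8
  endloop
 endfacet
 facet normal 0.265 0.827 -0.496
  outer loop
   vertex 4.4 5.6 3.6
   vertex 5.4 5.4 3.8
   vertex 0.4 5.8 1.8
  endloop
 endfacet
 facet normal 0.010 0.731 0.683
  outer loop
   vertex 4.4 5.6 3.6
   vertex 0.2 3.6 5.8
   vertex 5.4 5.4 3.8
  endloop
 endfacet
 facet normal 0.775 -0.327 -0.541
  outer loop
   vertex 4.8 2.8 2.6
   vertex 5.8 0.2 5.6
   vertex 3.6 3.6 0.4
  endloop
 endfacet
 facet normal 0.933 -0.051 -0.356
  outer loop
   vertex 4.8 2.8 2.6
   vertex 5.4 5.4 3.8
   vertex 5.8 0.2 5.6
  endloop
 endfacet
 facet normal 0.880 0.016 -0.474
  outer loop
   vertex 4.8 2.8 2.6
   vertex 3.6 3.6 0.4
   vertex 5.4 5.4 3.8
  endloop
 endfacet
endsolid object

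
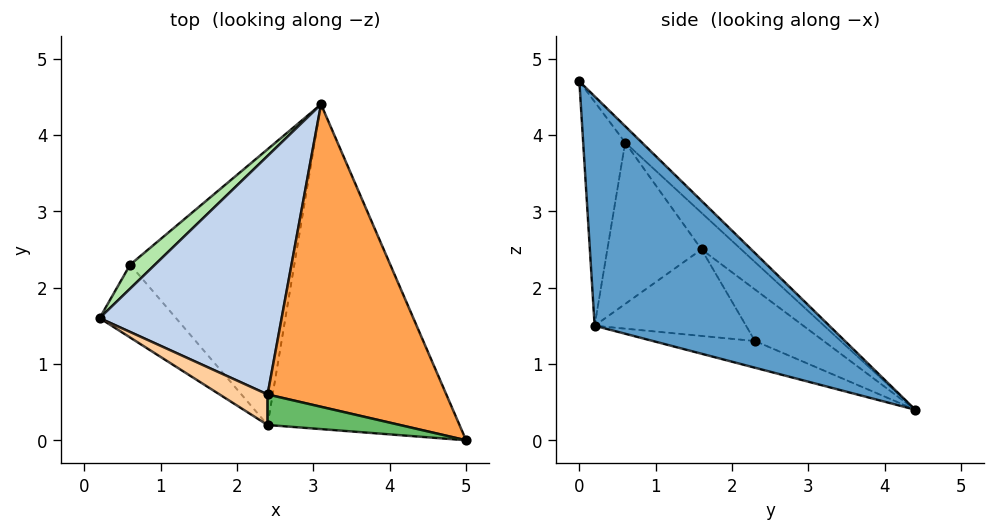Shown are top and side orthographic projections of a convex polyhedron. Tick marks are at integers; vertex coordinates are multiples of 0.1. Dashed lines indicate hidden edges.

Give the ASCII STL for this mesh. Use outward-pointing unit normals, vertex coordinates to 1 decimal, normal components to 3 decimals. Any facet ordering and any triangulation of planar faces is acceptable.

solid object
 facet normal 0.735 -0.284 -0.615
  outer loop
   vertex 2.4 0.2 1.5
   vertex 3.1 4.4 0.4
   vertex 5.0 0.0 4.7
  endloop
 endfacet
 facet normal -0.144 0.685 0.715
  outer loop
   vertex 2.4 0.6 3.9
   vertex 3.1 4.4 0.4
   vertex 0.2 1.6 2.5
  endloop
 endfacet
 facet normal -0.066 0.683 0.728
  outer loop
   vertex 2.4 0.6 3.9
   vertex 5.0 0.0 4.7
   vertex 3.1 4.4 0.4
  endloop
 endfacet
 facet normal -0.484 -0.863 0.144
  outer loop
   vertex 2.4 0.6 3.9
   vertex 0.2 1.6 2.5
   vertex 2.4 0.2 1.5
  endloop
 endfacet
 facet normal -0.268 -0.950 0.158
  outer loop
   vertex 2.4 0.6 3.9
   vertex 2.4 0.2 1.5
   vertex 5.0 0.0 4.7
  endloop
 endfacet
 facet normal -0.561 0.783 0.270
  outer loop
   vertex 0.6 2.3 1.3
   vertex 0.2 1.6 2.5
   vertex 3.1 4.4 0.4
  endloop
 endfacet
 facet normal -0.613 -0.577 -0.541
  outer loop
   vertex 0.6 2.3 1.3
   vertex 2.4 0.2 1.5
   vertex 0.2 1.6 2.5
  endloop
 endfacet
 facet normal -0.157 -0.226 -0.962
  outer loop
   vertex 0.6 2.3 1.3
   vertex 3.1 4.4 0.4
   vertex 2.4 0.2 1.5
  endloop
 endfacet
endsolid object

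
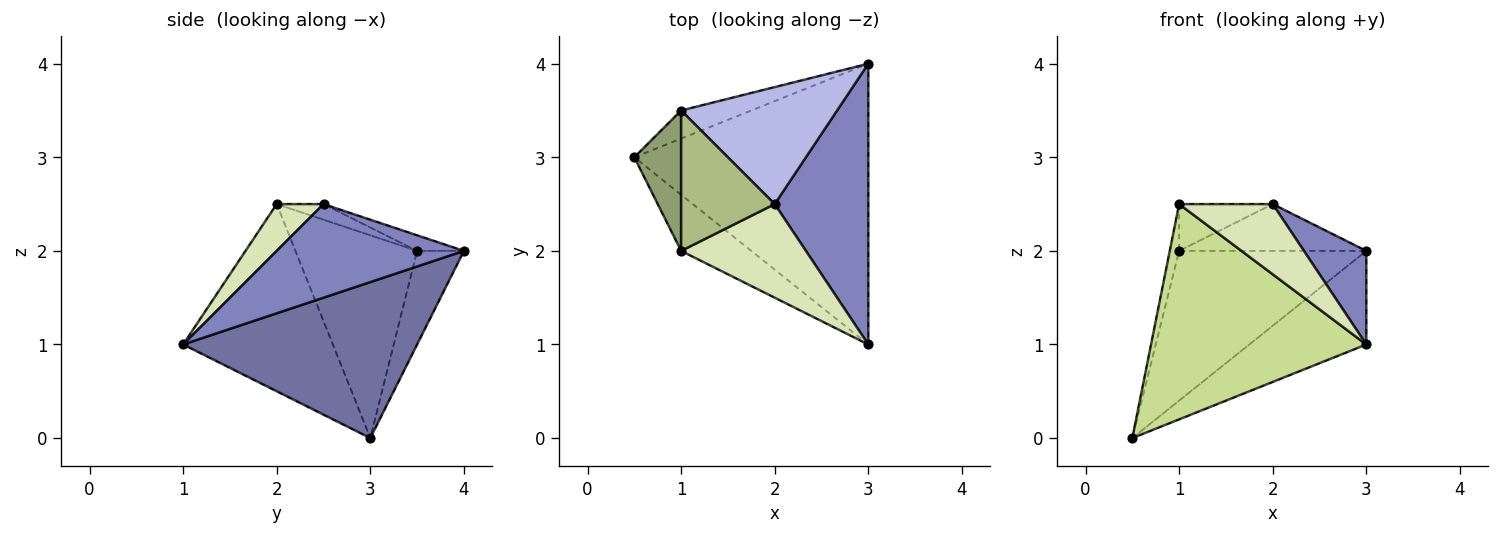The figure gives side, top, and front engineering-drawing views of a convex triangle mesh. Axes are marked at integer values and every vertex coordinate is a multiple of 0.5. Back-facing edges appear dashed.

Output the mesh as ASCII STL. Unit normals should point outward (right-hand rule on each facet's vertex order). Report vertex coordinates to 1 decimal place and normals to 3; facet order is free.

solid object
 facet normal 0.535 0.267 -0.802
  outer loop
   vertex 3.0 1.0 1.0
   vertex 0.5 3.0 0.0
   vertex 3.0 4.0 2.0
  endloop
 endfacet
 facet normal 0.688 -0.229 0.688
  outer loop
   vertex 2.0 2.5 2.5
   vertex 3.0 1.0 1.0
   vertex 3.0 4.0 2.0
  endloop
 endfacet
 facet normal -0.239 0.954 -0.179
  outer loop
   vertex 1.0 3.5 2.0
   vertex 3.0 4.0 2.0
   vertex 0.5 3.0 0.0
  endloop
 endfacet
 facet normal -0.092 0.370 0.925
  outer loop
   vertex 1.0 3.5 2.0
   vertex 2.0 2.5 2.5
   vertex 3.0 4.0 2.0
  endloop
 endfacet
 facet normal -0.972 0.075 0.224
  outer loop
   vertex 1.0 2.0 2.5
   vertex 1.0 3.5 2.0
   vertex 0.5 3.0 0.0
  endloop
 endfacet
 facet normal -0.156 0.312 0.937
  outer loop
   vertex 1.0 2.0 2.5
   vertex 2.0 2.5 2.5
   vertex 1.0 3.5 2.0
  endloop
 endfacet
 facet normal -0.558 -0.803 -0.209
  outer loop
   vertex 1.0 2.0 2.5
   vertex 0.5 3.0 0.0
   vertex 3.0 1.0 1.0
  endloop
 endfacet
 facet normal 0.287 -0.575 0.766
  outer loop
   vertex 1.0 2.0 2.5
   vertex 3.0 1.0 1.0
   vertex 2.0 2.5 2.5
  endloop
 endfacet
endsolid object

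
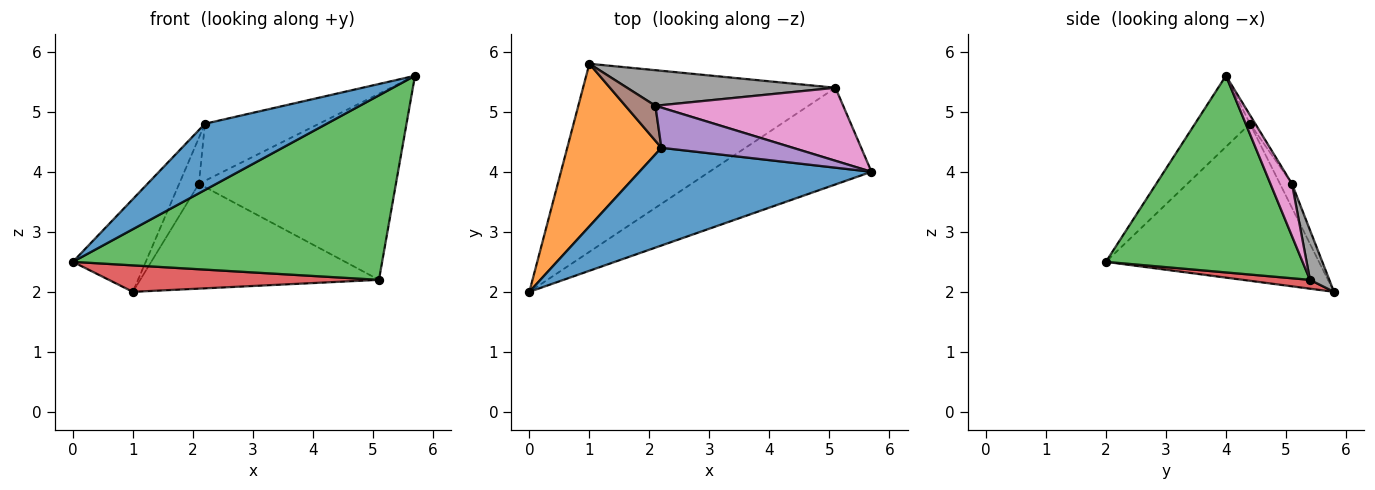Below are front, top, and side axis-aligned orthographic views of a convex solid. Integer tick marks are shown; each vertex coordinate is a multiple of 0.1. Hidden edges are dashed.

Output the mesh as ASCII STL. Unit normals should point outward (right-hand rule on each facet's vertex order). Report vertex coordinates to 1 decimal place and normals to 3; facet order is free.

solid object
 facet normal -0.246 -0.544 0.802
  outer loop
   vertex 2.2 4.4 4.8
   vertex 0.0 2.0 2.5
   vertex 5.7 4.0 5.6
  endloop
 endfacet
 facet normal -0.823 0.281 0.493
  outer loop
   vertex 2.2 4.4 4.8
   vertex 1.0 5.8 2.0
   vertex 0.0 2.0 2.5
  endloop
 endfacet
 facet normal 0.491 -0.772 -0.404
  outer loop
   vertex 5.1 5.4 2.2
   vertex 5.7 4.0 5.6
   vertex 0.0 2.0 2.5
  endloop
 endfacet
 facet normal 0.035 -0.139 -0.990
  outer loop
   vertex 5.1 5.4 2.2
   vertex 0.0 2.0 2.5
   vertex 1.0 5.8 2.0
  endloop
 endfacet
 facet normal -0.038 0.817 0.576
  outer loop
   vertex 2.1 5.1 3.8
   vertex 2.2 4.4 4.8
   vertex 5.7 4.0 5.6
  endloop
 endfacet
 facet normal -0.436 0.716 0.545
  outer loop
   vertex 2.1 5.1 3.8
   vertex 1.0 5.8 2.0
   vertex 2.2 4.4 4.8
  endloop
 endfacet
 facet normal 0.101 0.926 0.363
  outer loop
   vertex 2.1 5.1 3.8
   vertex 5.7 4.0 5.6
   vertex 5.1 5.4 2.2
  endloop
 endfacet
 facet normal 0.076 0.944 0.320
  outer loop
   vertex 2.1 5.1 3.8
   vertex 5.1 5.4 2.2
   vertex 1.0 5.8 2.0
  endloop
 endfacet
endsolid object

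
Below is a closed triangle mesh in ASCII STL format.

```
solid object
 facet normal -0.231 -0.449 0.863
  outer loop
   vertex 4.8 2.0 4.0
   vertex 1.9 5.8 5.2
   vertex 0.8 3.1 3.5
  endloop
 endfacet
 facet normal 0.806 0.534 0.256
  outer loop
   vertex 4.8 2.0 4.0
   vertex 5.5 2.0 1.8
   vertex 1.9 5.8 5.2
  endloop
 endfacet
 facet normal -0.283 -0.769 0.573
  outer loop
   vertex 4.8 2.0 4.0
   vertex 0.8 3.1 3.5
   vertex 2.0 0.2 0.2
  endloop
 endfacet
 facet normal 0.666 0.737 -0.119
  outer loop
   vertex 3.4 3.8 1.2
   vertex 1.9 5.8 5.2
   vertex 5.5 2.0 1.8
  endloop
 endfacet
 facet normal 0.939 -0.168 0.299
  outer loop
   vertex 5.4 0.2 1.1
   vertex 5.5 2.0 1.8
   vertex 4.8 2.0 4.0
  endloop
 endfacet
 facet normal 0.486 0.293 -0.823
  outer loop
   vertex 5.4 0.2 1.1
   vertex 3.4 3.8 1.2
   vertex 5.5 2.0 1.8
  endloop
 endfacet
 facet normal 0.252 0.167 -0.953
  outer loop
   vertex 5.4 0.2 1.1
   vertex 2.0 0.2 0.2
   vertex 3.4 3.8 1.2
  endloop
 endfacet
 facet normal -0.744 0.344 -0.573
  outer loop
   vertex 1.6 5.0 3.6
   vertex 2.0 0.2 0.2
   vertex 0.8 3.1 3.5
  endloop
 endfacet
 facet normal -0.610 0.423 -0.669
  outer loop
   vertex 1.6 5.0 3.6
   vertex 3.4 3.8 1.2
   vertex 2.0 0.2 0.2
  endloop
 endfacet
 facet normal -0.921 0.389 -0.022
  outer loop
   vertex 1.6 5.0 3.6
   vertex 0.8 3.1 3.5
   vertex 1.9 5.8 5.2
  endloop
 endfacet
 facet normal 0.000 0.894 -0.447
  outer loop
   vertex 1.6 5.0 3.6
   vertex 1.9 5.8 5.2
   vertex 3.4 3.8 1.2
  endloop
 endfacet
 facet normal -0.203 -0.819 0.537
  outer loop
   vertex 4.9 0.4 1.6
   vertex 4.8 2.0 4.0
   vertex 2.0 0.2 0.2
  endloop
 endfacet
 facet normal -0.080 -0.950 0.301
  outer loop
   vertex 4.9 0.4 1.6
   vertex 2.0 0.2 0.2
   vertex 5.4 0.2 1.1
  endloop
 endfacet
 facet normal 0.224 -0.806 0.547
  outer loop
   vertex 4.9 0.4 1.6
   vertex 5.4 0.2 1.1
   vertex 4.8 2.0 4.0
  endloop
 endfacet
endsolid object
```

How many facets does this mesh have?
14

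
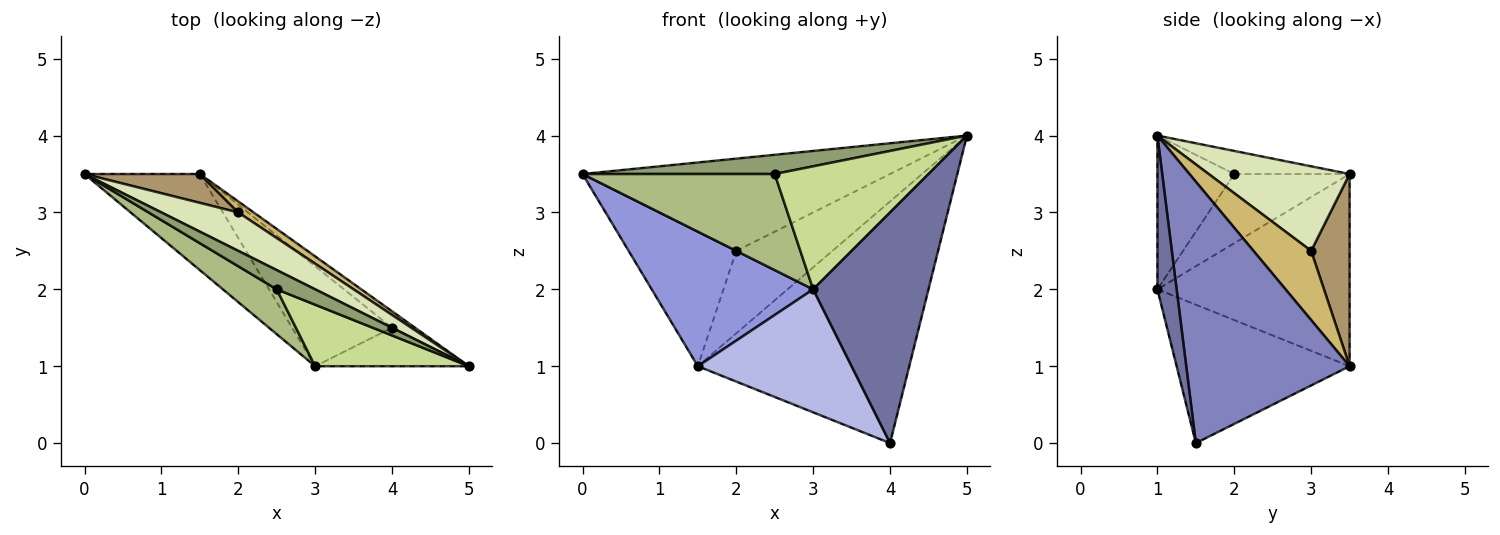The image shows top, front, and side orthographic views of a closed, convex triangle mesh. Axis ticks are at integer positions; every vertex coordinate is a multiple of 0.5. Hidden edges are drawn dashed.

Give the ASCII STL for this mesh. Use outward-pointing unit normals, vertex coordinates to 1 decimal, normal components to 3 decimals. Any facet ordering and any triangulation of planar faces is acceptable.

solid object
 facet normal 0.162 -0.973 -0.162
  outer loop
   vertex 4.0 1.5 0.0
   vertex 5.0 1.0 4.0
   vertex 3.0 1.0 2.0
  endloop
 endfacet
 facet normal 0.611 0.790 -0.054
  outer loop
   vertex 1.5 3.5 1.0
   vertex 5.0 1.0 4.0
   vertex 4.0 1.5 0.0
  endloop
 endfacet
 facet normal -0.696 -0.584 -0.417
  outer loop
   vertex 1.5 3.5 1.0
   vertex 3.0 1.0 2.0
   vertex 0.0 3.5 3.5
  endloop
 endfacet
 facet normal -0.658 -0.585 -0.475
  outer loop
   vertex 1.5 3.5 1.0
   vertex 4.0 1.5 0.0
   vertex 3.0 1.0 2.0
  endloop
 endfacet
 facet normal -0.391 -0.651 0.651
  outer loop
   vertex 2.5 2.0 3.5
   vertex 5.0 1.0 4.0
   vertex 0.0 3.5 3.5
  endloop
 endfacet
 facet normal -0.478 -0.796 0.372
  outer loop
   vertex 2.5 2.0 3.5
   vertex 0.0 3.5 3.5
   vertex 3.0 1.0 2.0
  endloop
 endfacet
 facet normal -0.408 -0.816 0.408
  outer loop
   vertex 2.5 2.0 3.5
   vertex 3.0 1.0 2.0
   vertex 5.0 1.0 4.0
  endloop
 endfacet
 facet normal 0.390 0.850 0.354
  outer loop
   vertex 2.0 3.0 2.5
   vertex 0.0 3.5 3.5
   vertex 5.0 1.0 4.0
  endloop
 endfacet
 facet normal 0.330 0.923 0.198
  outer loop
   vertex 2.0 3.0 2.5
   vertex 1.5 3.5 1.0
   vertex 0.0 3.5 3.5
  endloop
 endfacet
 facet normal 0.511 0.852 0.114
  outer loop
   vertex 2.0 3.0 2.5
   vertex 5.0 1.0 4.0
   vertex 1.5 3.5 1.0
  endloop
 endfacet
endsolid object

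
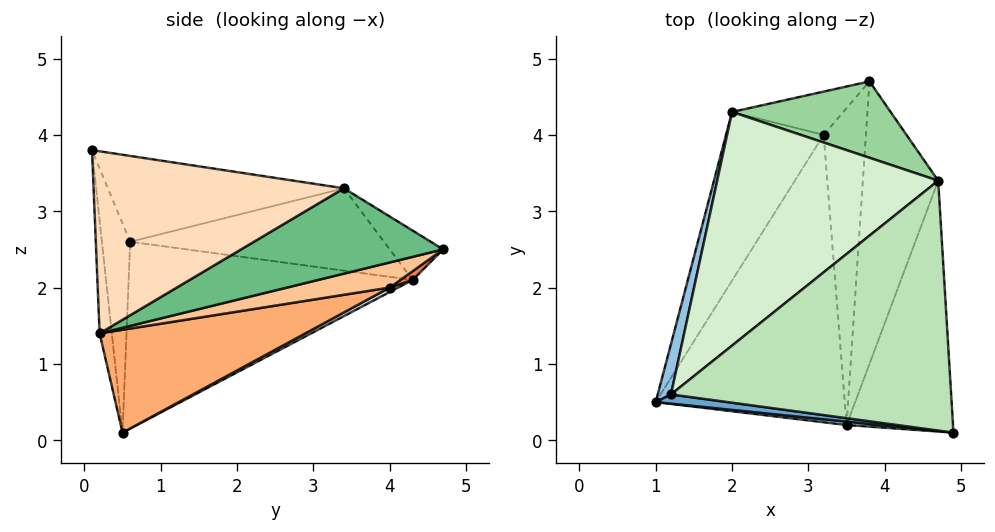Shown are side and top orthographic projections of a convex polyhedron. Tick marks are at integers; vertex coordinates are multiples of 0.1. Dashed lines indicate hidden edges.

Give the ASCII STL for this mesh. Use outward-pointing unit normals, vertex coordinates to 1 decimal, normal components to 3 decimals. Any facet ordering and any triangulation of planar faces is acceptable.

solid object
 facet normal -0.150 -0.987 0.052
  outer loop
   vertex 1.2 0.6 2.6
   vertex 1.0 0.5 0.1
   vertex 4.9 0.1 3.8
  endloop
 endfacet
 facet normal -0.973 0.220 0.069
  outer loop
   vertex 2.0 4.3 2.1
   vertex 1.0 0.5 0.1
   vertex 1.2 0.6 2.6
  endloop
 endfacet
 facet normal -0.140 -0.989 0.040
  outer loop
   vertex 3.5 0.2 1.4
   vertex 4.9 0.1 3.8
   vertex 1.0 0.5 0.1
  endloop
 endfacet
 facet normal 0.040 0.457 -0.889
  outer loop
   vertex 3.2 4.0 2.0
   vertex 1.0 0.5 0.1
   vertex 2.0 4.3 2.1
  endloop
 endfacet
 facet normal 0.066 0.542 -0.838
  outer loop
   vertex 3.2 4.0 2.0
   vertex 2.0 4.3 2.1
   vertex 3.8 4.7 2.5
  endloop
 endfacet
 facet normal 0.471 0.174 -0.865
  outer loop
   vertex 3.2 4.0 2.0
   vertex 3.5 0.2 1.4
   vertex 1.0 0.5 0.1
  endloop
 endfacet
 facet normal 0.503 0.173 -0.847
  outer loop
   vertex 3.2 4.0 2.0
   vertex 3.8 4.7 2.5
   vertex 3.5 0.2 1.4
  endloop
 endfacet
 facet normal 0.863 -0.024 -0.504
  outer loop
   vertex 4.7 3.4 3.3
   vertex 4.9 0.1 3.8
   vertex 3.5 0.2 1.4
  endloop
 endfacet
 facet normal 0.745 0.111 -0.658
  outer loop
   vertex 4.7 3.4 3.3
   vertex 3.5 0.2 1.4
   vertex 3.8 4.7 2.5
  endloop
 endfacet
 facet normal -0.278 0.357 0.892
  outer loop
   vertex 4.7 3.4 3.3
   vertex 3.8 4.7 2.5
   vertex 2.0 4.3 2.1
  endloop
 endfacet
 facet normal -0.291 0.126 0.949
  outer loop
   vertex 4.7 3.4 3.3
   vertex 1.2 0.6 2.6
   vertex 4.9 0.1 3.8
  endloop
 endfacet
 facet normal -0.342 0.198 0.919
  outer loop
   vertex 4.7 3.4 3.3
   vertex 2.0 4.3 2.1
   vertex 1.2 0.6 2.6
  endloop
 endfacet
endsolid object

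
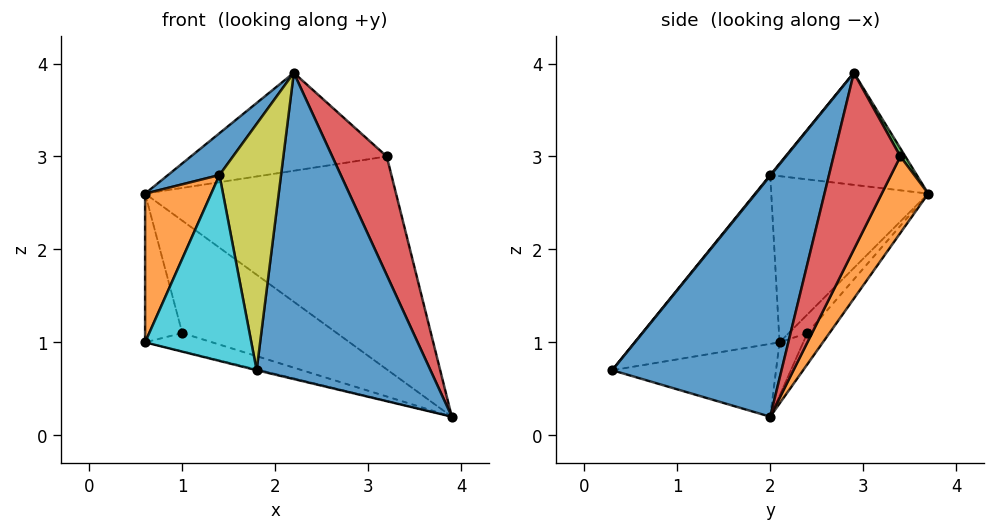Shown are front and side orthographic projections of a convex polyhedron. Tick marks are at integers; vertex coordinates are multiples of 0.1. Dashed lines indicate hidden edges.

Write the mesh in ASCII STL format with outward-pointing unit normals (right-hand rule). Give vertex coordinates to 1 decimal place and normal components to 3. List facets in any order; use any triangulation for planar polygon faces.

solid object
 facet normal 0.625 -0.642 0.444
  outer loop
   vertex 2.2 2.9 3.9
   vertex 1.8 0.3 0.7
   vertex 3.9 2.0 0.2
  endloop
 endfacet
 facet normal 0.166 0.898 -0.407
  outer loop
   vertex 3.2 3.4 3.0
   vertex 3.9 2.0 0.2
   vertex 0.6 3.7 2.6
  endloop
 endfacet
 facet normal 0.022 0.863 0.504
  outer loop
   vertex 3.2 3.4 3.0
   vertex 0.6 3.7 2.6
   vertex 2.2 2.9 3.9
  endloop
 endfacet
 facet normal 0.690 -0.563 0.454
  outer loop
   vertex 3.2 3.4 3.0
   vertex 2.2 2.9 3.9
   vertex 3.9 2.0 0.2
  endloop
 endfacet
 facet normal -0.235 0.005 -0.972
  outer loop
   vertex 0.6 2.1 1.0
   vertex 3.9 2.0 0.2
   vertex 1.8 0.3 0.7
  endloop
 endfacet
 facet normal -0.105 0.737 -0.667
  outer loop
   vertex 1.0 2.4 1.1
   vertex 0.6 3.7 2.6
   vertex 3.9 2.0 0.2
  endloop
 endfacet
 facet normal -0.333 0.667 -0.667
  outer loop
   vertex 1.0 2.4 1.1
   vertex 0.6 2.1 1.0
   vertex 0.6 3.7 2.6
  endloop
 endfacet
 facet normal -0.186 0.524 -0.831
  outer loop
   vertex 1.0 2.4 1.1
   vertex 3.9 2.0 0.2
   vertex 0.6 2.1 1.0
  endloop
 endfacet
 facet normal 0.007 -0.777 0.630
  outer loop
   vertex 1.4 2.0 2.8
   vertex 1.8 0.3 0.7
   vertex 2.2 2.9 3.9
  endloop
 endfacet
 facet normal -0.767 -0.563 0.309
  outer loop
   vertex 1.4 2.0 2.8
   vertex 0.6 2.1 1.0
   vertex 1.8 0.3 0.7
  endloop
 endfacet
 facet normal -0.682 -0.239 0.692
  outer loop
   vertex 1.4 2.0 2.8
   vertex 2.2 2.9 3.9
   vertex 0.6 3.7 2.6
  endloop
 endfacet
 facet normal -0.859 -0.362 0.362
  outer loop
   vertex 1.4 2.0 2.8
   vertex 0.6 3.7 2.6
   vertex 0.6 2.1 1.0
  endloop
 endfacet
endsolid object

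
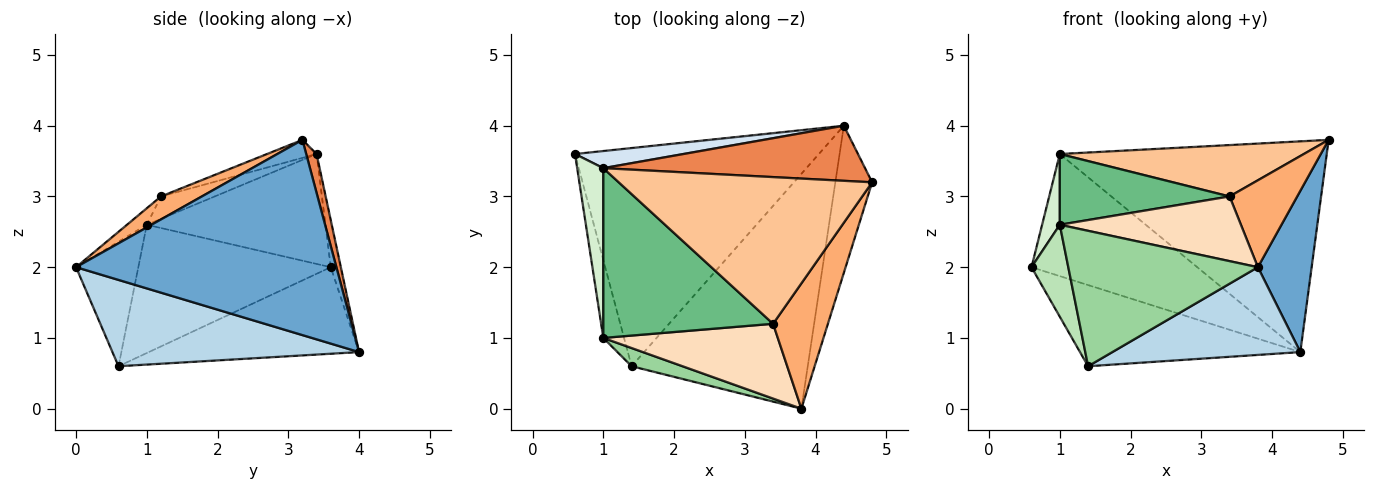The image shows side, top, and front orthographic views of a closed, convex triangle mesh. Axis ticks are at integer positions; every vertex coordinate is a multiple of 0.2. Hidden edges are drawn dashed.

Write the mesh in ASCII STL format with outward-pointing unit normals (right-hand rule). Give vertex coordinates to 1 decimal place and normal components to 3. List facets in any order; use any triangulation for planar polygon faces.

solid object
 facet normal 0.963 -0.199 -0.181
  outer loop
   vertex 4.4 4.0 0.8
   vertex 4.8 3.2 3.8
   vertex 3.8 0.0 2.0
  endloop
 endfacet
 facet normal -0.316 0.331 -0.889
  outer loop
   vertex 1.4 0.6 0.6
   vertex 0.6 3.6 2.0
   vertex 4.4 4.0 0.8
  endloop
 endfacet
 facet normal 0.417 -0.318 -0.851
  outer loop
   vertex 1.4 0.6 0.6
   vertex 4.4 4.0 0.8
   vertex 3.8 0.0 2.0
  endloop
 endfacet
 facet normal -0.060 0.989 0.139
  outer loop
   vertex 1.0 3.4 3.6
   vertex 4.4 4.0 0.8
   vertex 0.6 3.6 2.0
  endloop
 endfacet
 facet normal 0.038 0.967 0.253
  outer loop
   vertex 1.0 3.4 3.6
   vertex 4.8 3.2 3.8
   vertex 4.4 4.0 0.8
  endloop
 endfacet
 facet normal 0.326 -0.539 0.777
  outer loop
   vertex 3.4 1.2 3.0
   vertex 3.8 0.0 2.0
   vertex 4.8 3.2 3.8
  endloop
 endfacet
 facet normal -0.067 -0.330 0.942
  outer loop
   vertex 3.4 1.2 3.0
   vertex 4.8 3.2 3.8
   vertex 1.0 3.4 3.6
  endloop
 endfacet
 facet normal -0.071 -0.652 0.754
  outer loop
   vertex 1.0 1.0 2.6
   vertex 3.8 0.0 2.0
   vertex 3.4 1.2 3.0
  endloop
 endfacet
 facet normal -0.121 -0.382 0.916
  outer loop
   vertex 1.0 1.0 2.6
   vertex 3.4 1.2 3.0
   vertex 1.0 3.4 3.6
  endloop
 endfacet
 facet normal -0.309 -0.942 0.127
  outer loop
   vertex 1.0 1.0 2.6
   vertex 1.4 0.6 0.6
   vertex 3.8 0.0 2.0
  endloop
 endfacet
 facet normal -0.970 -0.185 -0.157
  outer loop
   vertex 1.0 1.0 2.6
   vertex 0.6 3.6 2.0
   vertex 1.4 0.6 0.6
  endloop
 endfacet
 facet normal -0.968 -0.096 0.230
  outer loop
   vertex 1.0 1.0 2.6
   vertex 1.0 3.4 3.6
   vertex 0.6 3.6 2.0
  endloop
 endfacet
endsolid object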